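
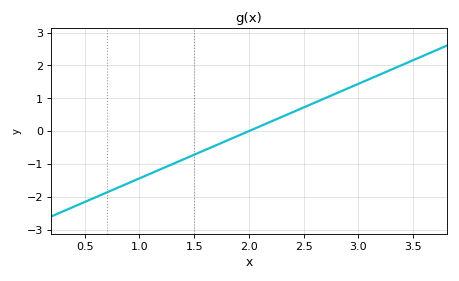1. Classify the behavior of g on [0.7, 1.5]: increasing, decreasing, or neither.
increasing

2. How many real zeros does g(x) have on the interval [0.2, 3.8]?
1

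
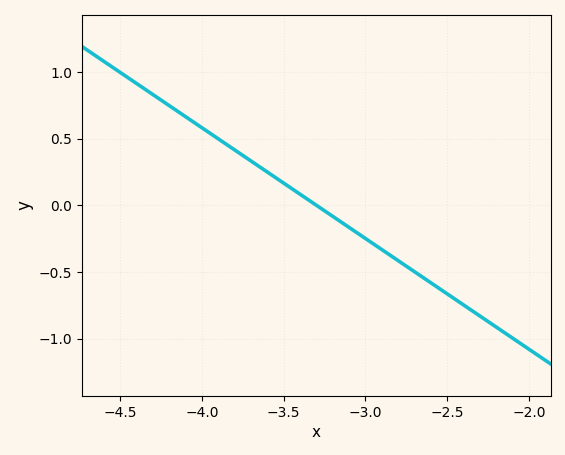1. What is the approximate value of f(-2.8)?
-0.4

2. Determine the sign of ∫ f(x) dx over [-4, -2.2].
negative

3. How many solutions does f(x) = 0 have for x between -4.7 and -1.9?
1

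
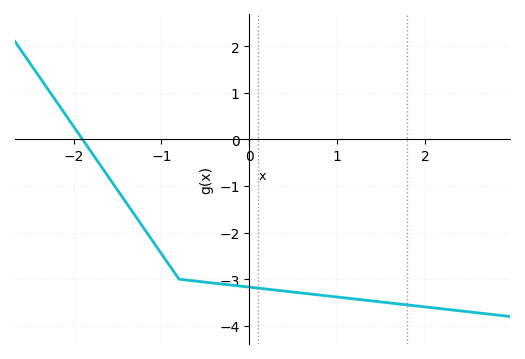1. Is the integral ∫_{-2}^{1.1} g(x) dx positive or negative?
negative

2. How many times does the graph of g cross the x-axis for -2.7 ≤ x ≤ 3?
1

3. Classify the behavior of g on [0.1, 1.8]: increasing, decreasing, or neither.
decreasing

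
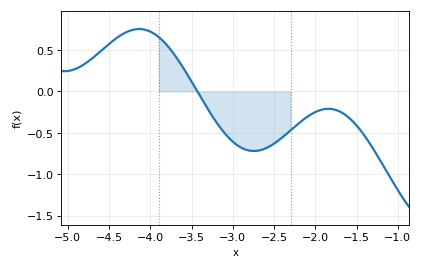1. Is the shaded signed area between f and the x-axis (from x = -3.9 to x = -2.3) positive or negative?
negative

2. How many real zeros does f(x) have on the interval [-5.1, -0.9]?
1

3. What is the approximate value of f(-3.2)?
-0.35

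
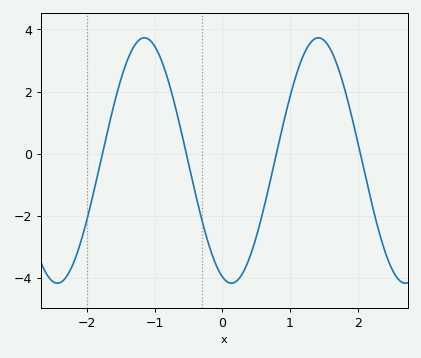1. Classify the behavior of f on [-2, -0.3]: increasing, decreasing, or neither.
neither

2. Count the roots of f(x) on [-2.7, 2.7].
4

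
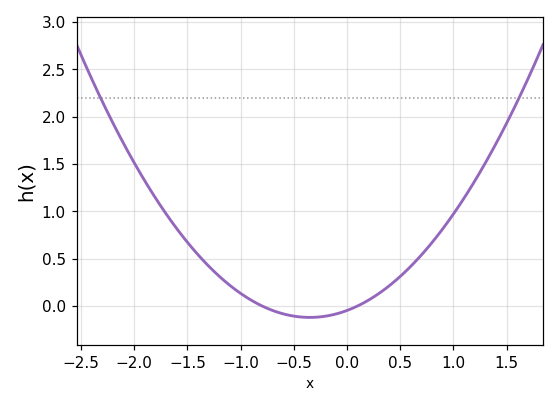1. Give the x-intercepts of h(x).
-0.8, 0.1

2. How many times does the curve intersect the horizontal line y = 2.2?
2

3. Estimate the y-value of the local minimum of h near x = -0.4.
-0.122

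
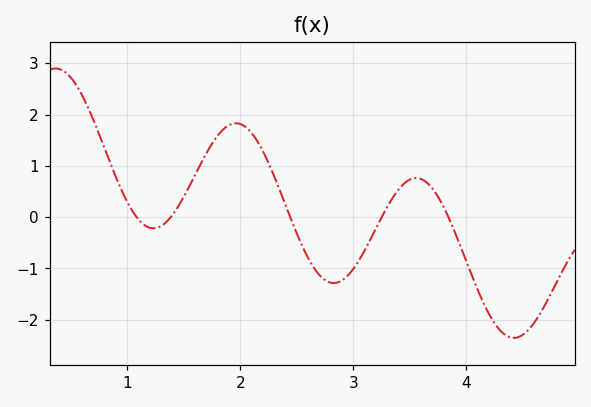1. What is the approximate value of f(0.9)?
0.8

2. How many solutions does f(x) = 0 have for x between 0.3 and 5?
5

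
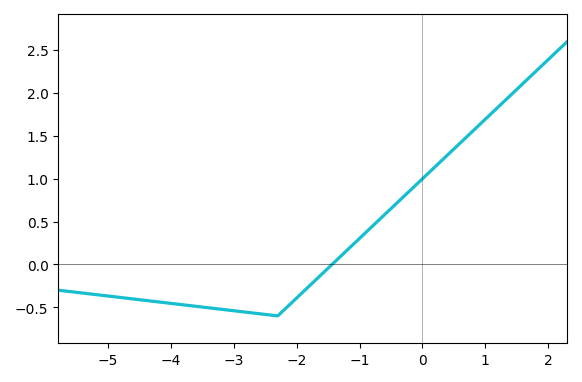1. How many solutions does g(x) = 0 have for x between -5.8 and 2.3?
1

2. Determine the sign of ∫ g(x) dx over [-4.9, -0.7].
negative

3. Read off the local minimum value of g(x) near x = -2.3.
-0.6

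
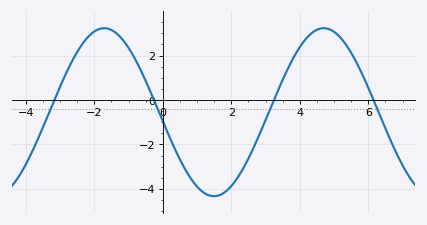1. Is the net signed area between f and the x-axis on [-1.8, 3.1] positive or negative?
negative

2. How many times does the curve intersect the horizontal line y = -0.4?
4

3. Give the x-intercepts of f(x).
-3.17, -0.26, 3.24, 6.15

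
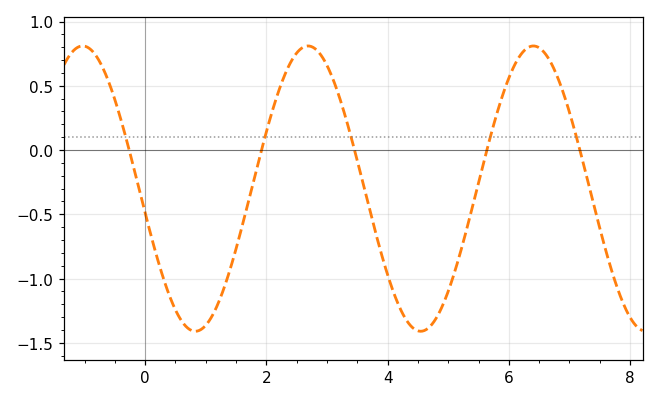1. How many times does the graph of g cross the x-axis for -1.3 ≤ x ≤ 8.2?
5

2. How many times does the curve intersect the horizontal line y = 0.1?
5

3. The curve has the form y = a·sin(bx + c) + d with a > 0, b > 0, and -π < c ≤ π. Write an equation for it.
y = 1.11sin(1.7x - 3) - 0.3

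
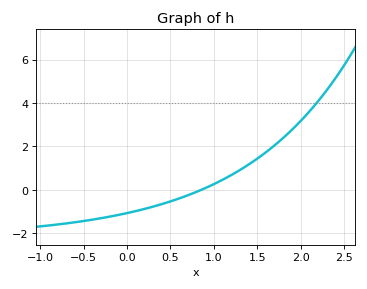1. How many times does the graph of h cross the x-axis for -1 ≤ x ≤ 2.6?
1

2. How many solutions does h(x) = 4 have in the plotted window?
1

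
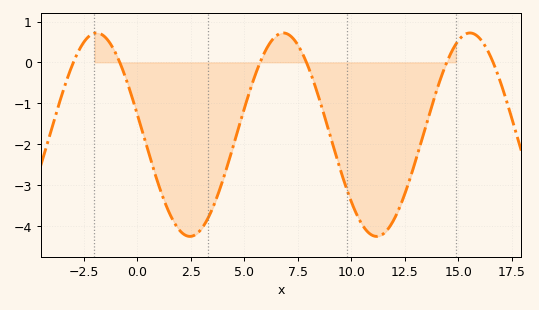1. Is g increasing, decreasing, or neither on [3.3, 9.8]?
neither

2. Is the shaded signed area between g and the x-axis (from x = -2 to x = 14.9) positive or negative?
negative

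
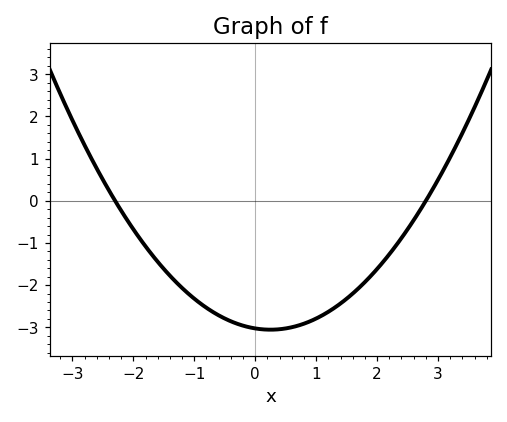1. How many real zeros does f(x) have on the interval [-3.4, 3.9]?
2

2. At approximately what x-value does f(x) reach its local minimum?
0.2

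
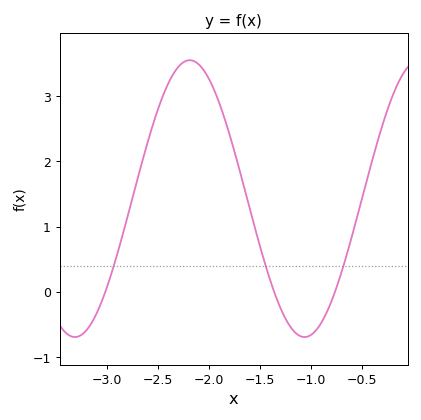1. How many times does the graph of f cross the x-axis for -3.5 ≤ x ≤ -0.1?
3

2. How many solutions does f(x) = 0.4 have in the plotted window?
3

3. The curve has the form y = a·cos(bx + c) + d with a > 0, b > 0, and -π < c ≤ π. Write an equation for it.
y = 2.12cos(2.8x - 0.16) + 1.43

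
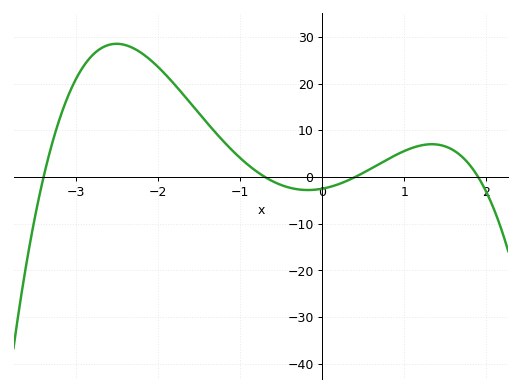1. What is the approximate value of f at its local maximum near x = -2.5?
29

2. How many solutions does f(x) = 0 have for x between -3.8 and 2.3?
4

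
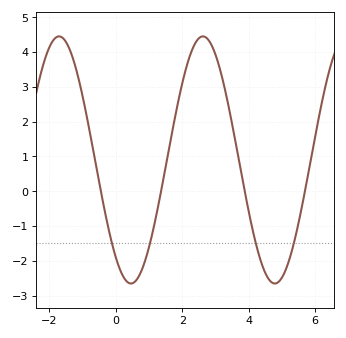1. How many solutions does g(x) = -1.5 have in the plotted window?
4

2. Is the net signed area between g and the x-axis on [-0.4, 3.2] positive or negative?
positive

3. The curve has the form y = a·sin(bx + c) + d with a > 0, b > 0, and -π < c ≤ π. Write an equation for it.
y = 3.55sin(1.4x - 2.2) + 0.9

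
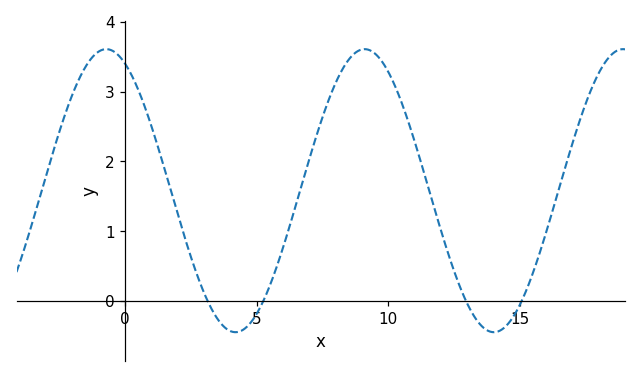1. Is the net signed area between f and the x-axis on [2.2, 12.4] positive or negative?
positive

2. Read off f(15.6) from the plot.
0.5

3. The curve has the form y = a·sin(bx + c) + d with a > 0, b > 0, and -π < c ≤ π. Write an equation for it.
y = 2.03sin(0.64x + 2) + 1.58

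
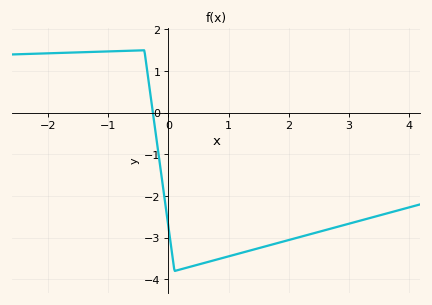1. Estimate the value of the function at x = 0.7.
-3.6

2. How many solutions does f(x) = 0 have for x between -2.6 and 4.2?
1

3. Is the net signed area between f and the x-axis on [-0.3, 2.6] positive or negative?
negative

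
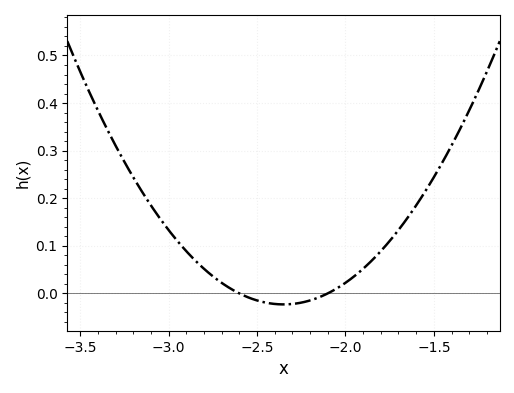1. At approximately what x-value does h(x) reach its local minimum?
-2.35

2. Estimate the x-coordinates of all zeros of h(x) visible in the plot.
-2.6, -2.1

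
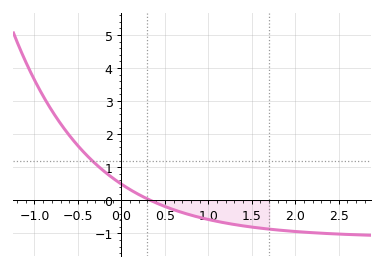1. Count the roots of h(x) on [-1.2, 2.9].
1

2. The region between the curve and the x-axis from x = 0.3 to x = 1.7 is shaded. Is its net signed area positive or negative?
negative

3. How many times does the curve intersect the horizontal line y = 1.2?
1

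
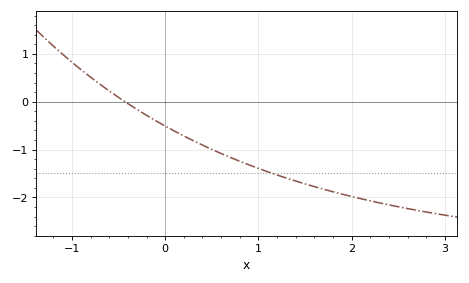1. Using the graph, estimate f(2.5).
-2.2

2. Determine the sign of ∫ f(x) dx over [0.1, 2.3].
negative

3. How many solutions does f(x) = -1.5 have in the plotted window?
1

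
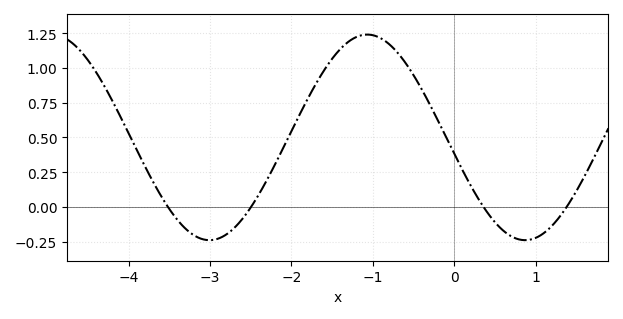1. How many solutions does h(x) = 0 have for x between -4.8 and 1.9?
4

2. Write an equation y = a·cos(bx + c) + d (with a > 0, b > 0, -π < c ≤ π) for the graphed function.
y = 0.74cos(1.62x + 1.73) + 0.5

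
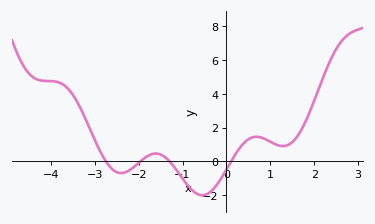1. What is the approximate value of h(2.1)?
4.28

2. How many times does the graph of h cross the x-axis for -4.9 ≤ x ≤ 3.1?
4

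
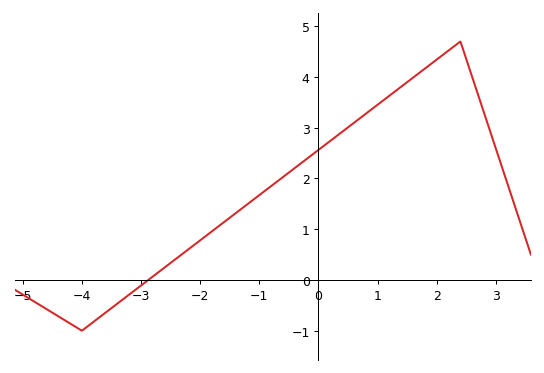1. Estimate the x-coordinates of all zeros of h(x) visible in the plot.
-2.88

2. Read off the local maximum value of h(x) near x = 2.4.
4.7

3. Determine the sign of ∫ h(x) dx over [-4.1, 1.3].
positive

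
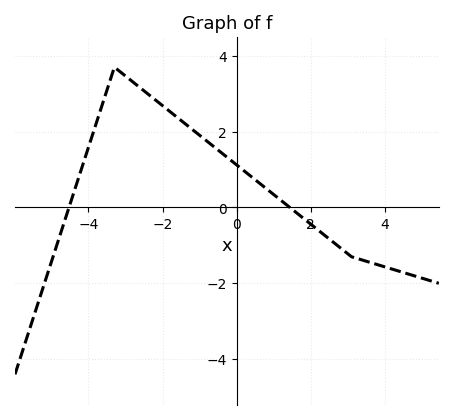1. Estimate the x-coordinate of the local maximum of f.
-3.3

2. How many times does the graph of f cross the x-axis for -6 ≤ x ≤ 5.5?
2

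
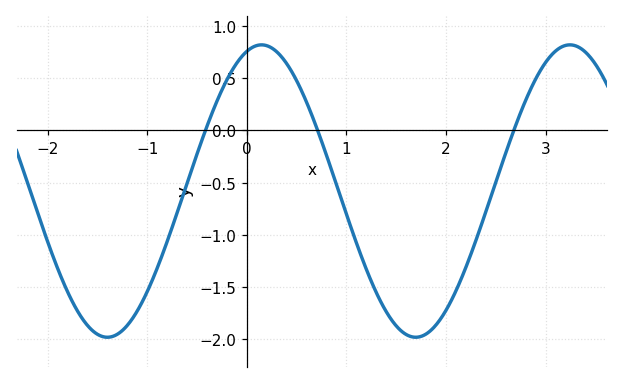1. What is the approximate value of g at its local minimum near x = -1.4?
-1.98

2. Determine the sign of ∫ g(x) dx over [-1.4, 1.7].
negative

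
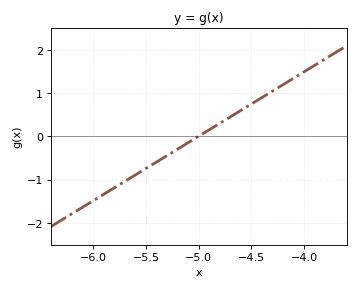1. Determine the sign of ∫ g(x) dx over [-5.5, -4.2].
positive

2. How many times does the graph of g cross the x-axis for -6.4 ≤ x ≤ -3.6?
1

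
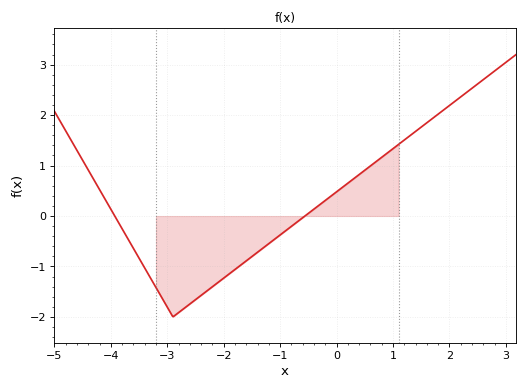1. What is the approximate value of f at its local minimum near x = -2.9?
-2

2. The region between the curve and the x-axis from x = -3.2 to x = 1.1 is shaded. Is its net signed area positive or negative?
negative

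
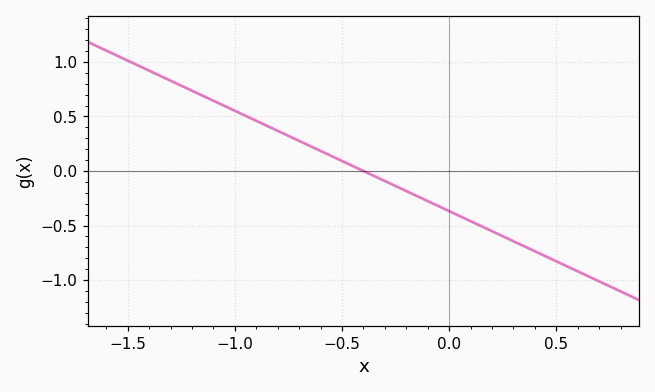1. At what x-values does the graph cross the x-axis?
-0.4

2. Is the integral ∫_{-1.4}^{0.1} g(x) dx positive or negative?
positive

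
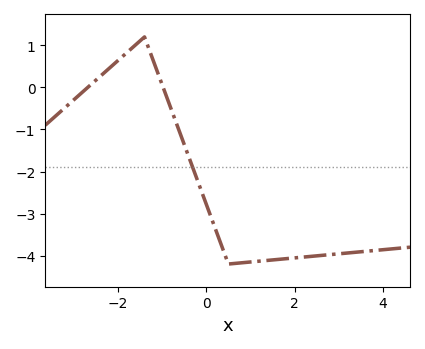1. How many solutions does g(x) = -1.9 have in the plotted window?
1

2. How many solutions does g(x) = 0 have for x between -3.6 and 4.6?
2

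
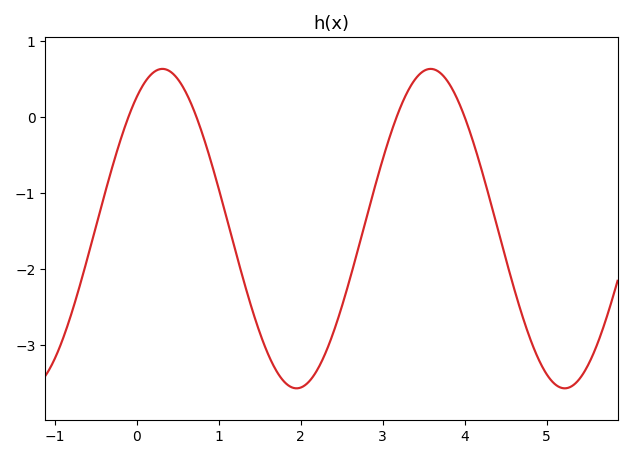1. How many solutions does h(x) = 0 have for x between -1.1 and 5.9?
4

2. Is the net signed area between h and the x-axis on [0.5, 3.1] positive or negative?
negative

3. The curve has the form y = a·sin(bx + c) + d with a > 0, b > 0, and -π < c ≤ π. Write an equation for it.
y = 2.1sin(1.92x + 0.972) - 1.47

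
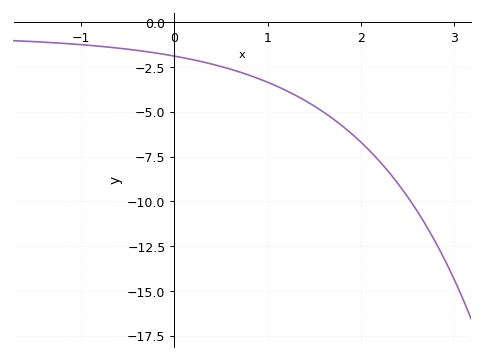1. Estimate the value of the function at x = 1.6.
-5.02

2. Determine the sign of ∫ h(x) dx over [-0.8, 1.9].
negative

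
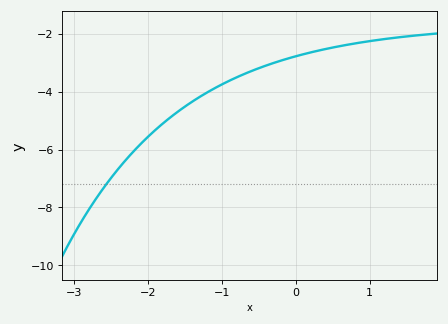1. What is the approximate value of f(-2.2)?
-6.07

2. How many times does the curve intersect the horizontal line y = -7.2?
1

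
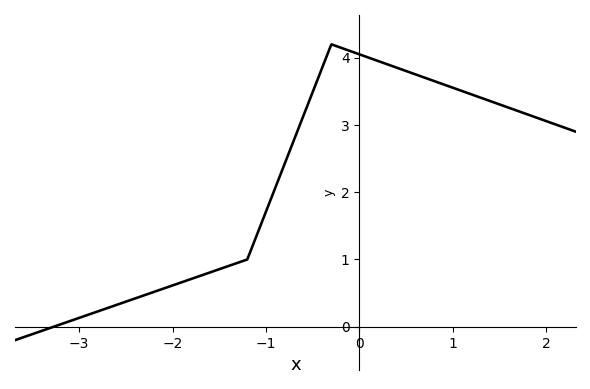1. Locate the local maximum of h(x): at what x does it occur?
-0.3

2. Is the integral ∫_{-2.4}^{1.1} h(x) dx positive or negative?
positive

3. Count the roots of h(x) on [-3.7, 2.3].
1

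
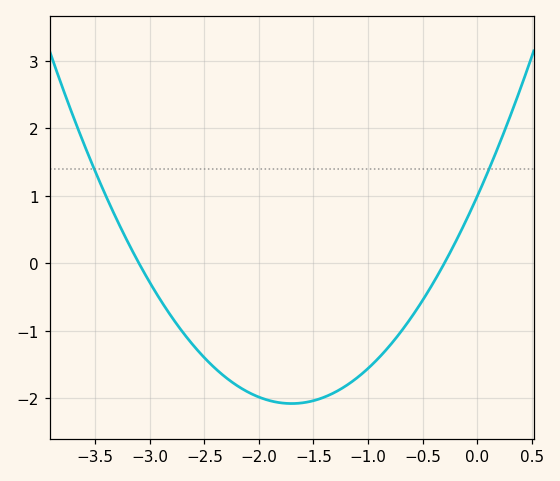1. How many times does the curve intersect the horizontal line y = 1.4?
2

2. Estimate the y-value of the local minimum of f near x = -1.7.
-2.08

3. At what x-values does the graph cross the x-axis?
-3.1, -0.3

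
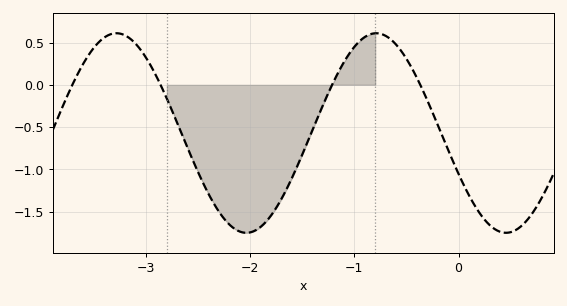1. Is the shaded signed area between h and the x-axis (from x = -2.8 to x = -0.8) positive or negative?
negative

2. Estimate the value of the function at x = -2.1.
-1.74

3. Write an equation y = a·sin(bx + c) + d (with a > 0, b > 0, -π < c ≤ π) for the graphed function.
y = 1.18sin(2.52x - 2.72) - 0.57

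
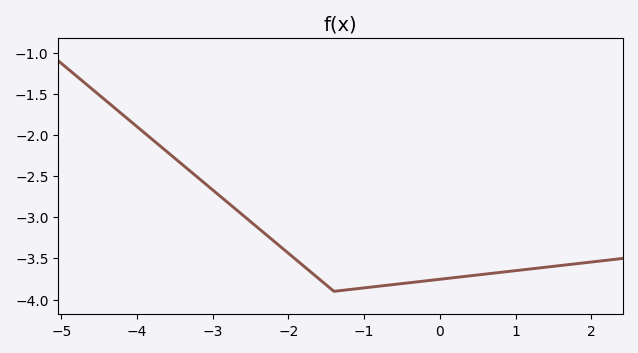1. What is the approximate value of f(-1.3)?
-3.9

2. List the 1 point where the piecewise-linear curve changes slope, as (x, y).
(-1.4, -3.9)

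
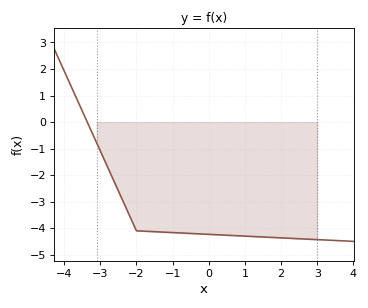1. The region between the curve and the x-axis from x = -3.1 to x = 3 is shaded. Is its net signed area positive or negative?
negative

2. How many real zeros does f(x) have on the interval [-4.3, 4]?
1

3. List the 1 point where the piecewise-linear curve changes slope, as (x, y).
(-2, -4.1)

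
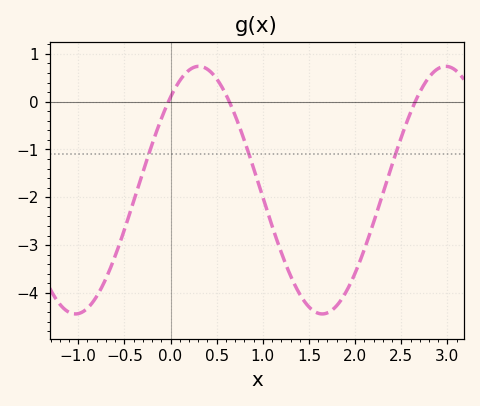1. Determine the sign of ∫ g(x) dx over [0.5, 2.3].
negative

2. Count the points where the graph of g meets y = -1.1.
3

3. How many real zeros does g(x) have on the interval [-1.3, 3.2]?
3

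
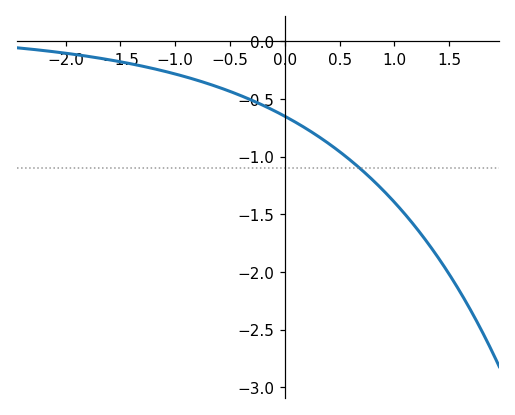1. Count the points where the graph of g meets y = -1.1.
1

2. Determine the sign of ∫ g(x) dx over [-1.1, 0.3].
negative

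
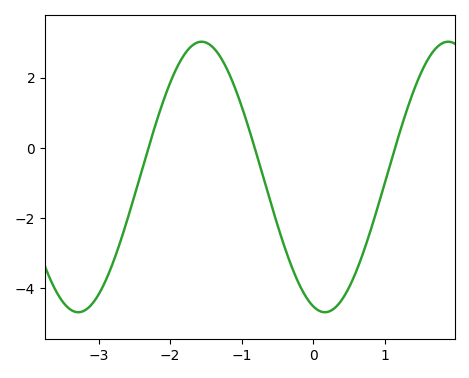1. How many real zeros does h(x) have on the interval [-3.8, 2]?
3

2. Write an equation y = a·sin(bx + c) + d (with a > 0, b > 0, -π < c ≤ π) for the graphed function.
y = 3.85sin(1.82x - 1.87) - 0.83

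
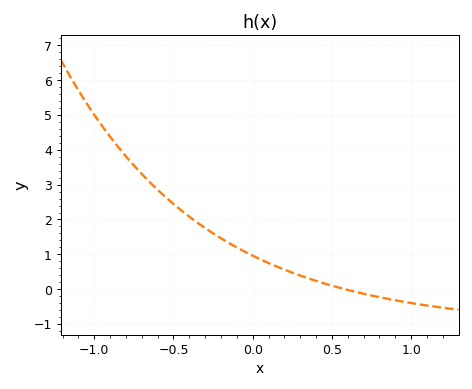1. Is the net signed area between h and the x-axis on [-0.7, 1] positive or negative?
positive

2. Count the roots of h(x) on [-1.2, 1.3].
1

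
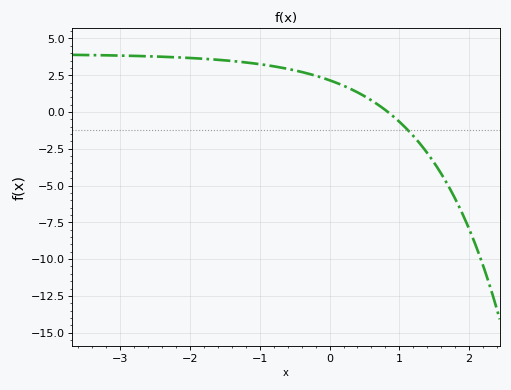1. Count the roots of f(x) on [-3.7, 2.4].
1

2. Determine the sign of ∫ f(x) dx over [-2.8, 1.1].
positive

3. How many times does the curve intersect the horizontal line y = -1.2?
1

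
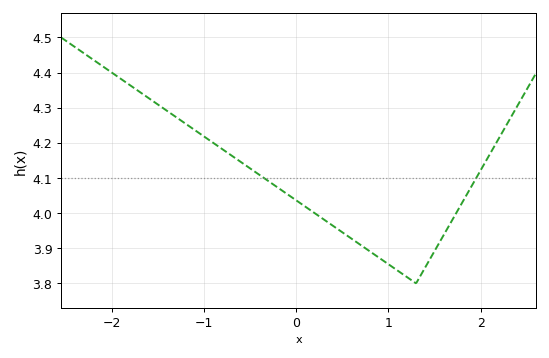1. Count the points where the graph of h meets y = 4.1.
2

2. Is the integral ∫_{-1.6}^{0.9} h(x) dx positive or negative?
positive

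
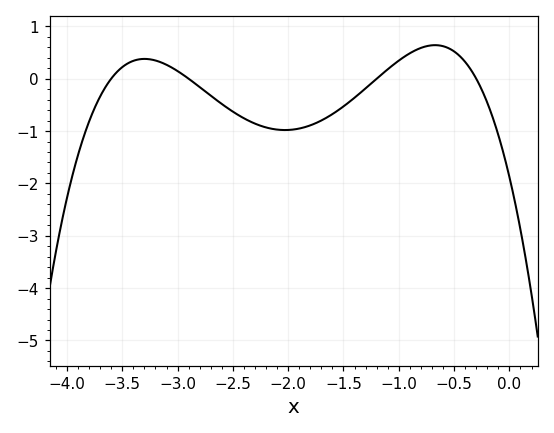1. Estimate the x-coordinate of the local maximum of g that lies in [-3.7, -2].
-3.3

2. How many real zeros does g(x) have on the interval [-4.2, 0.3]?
4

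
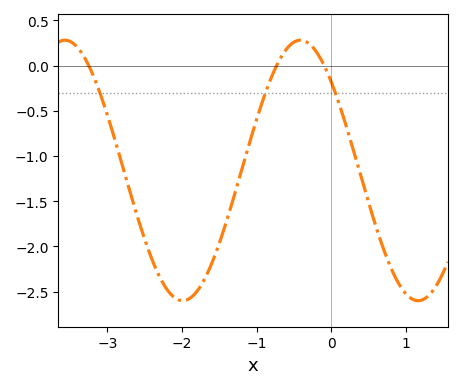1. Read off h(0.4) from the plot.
-1.25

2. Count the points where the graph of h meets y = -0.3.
3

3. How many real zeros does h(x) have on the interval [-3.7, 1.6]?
3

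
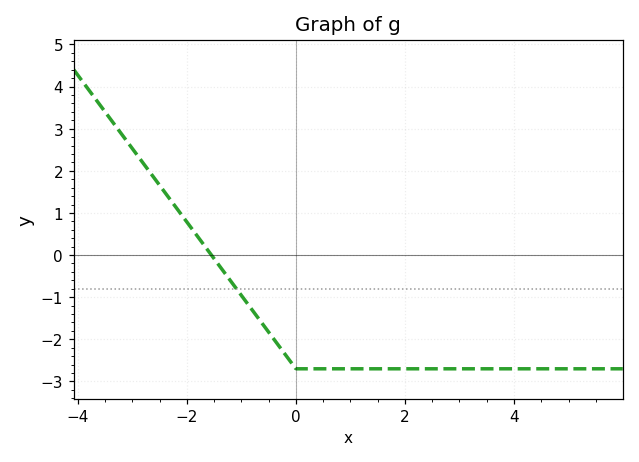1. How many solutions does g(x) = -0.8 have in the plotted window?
1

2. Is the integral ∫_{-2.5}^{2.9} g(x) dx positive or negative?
negative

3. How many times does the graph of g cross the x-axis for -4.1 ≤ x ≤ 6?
1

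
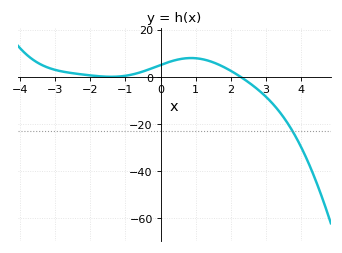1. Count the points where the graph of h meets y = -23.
1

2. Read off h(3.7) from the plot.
-21.6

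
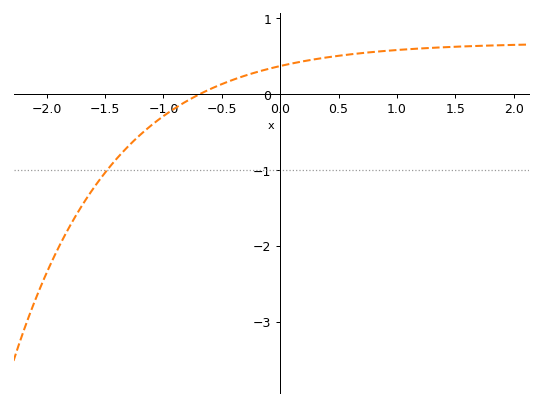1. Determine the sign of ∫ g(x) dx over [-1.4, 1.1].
positive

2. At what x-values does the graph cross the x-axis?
-0.689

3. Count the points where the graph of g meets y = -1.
1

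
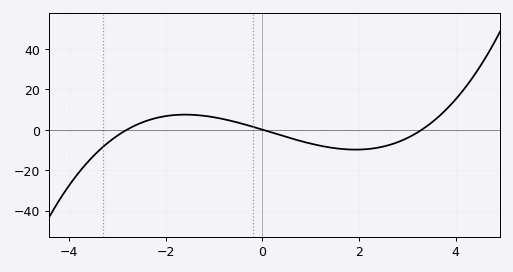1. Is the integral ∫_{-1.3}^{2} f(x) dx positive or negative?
negative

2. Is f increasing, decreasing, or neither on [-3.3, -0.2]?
neither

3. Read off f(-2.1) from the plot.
6.27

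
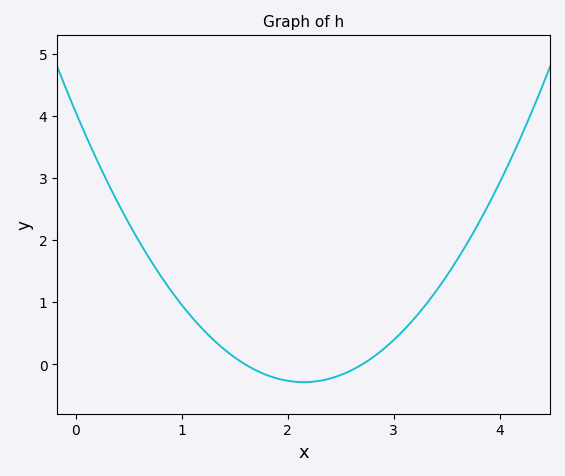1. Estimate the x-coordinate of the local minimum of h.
2.1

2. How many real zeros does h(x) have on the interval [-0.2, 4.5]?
2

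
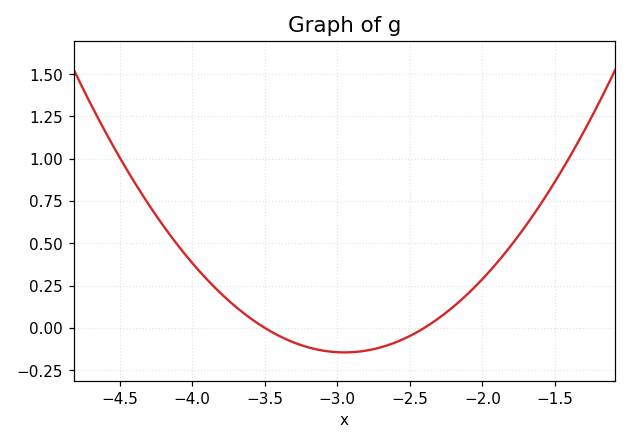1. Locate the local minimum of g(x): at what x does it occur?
-2.95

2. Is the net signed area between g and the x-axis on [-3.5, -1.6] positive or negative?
positive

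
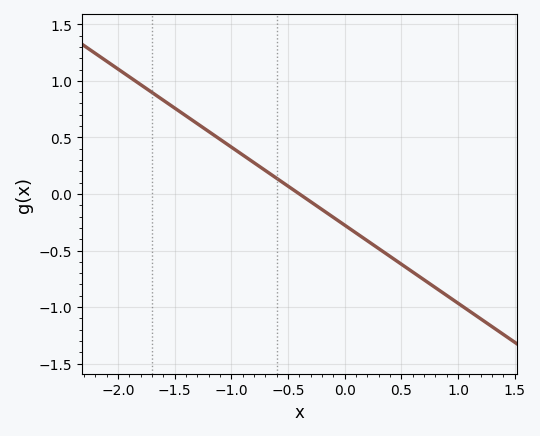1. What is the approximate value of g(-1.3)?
0.6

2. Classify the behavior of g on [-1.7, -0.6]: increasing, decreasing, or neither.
decreasing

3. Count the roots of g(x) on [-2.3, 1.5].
1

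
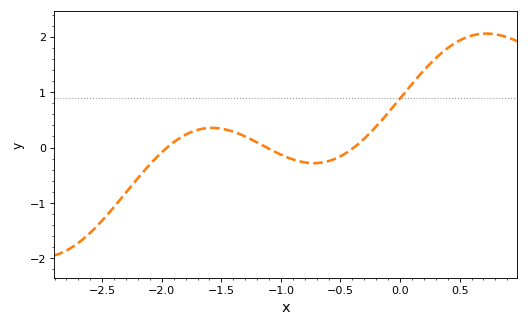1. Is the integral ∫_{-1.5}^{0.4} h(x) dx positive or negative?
positive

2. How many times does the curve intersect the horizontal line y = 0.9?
1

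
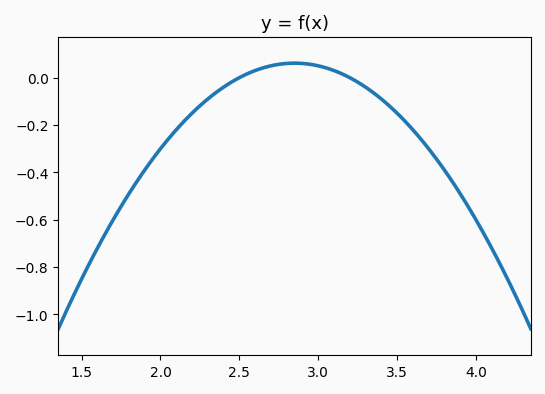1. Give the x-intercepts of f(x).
2.5, 3.2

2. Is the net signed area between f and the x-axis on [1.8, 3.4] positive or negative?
negative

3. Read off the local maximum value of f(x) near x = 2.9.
0.061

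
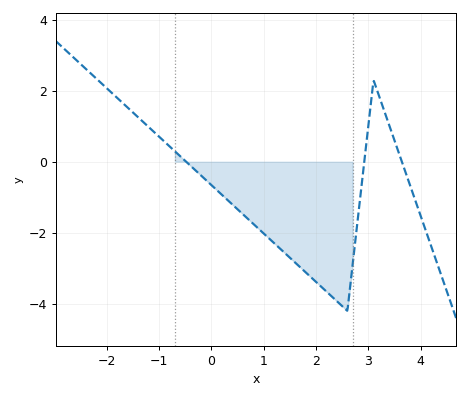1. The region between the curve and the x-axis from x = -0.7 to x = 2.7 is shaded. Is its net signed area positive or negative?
negative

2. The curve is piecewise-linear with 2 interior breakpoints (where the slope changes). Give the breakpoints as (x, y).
(2.6, -4.2); (3.1, 2.3)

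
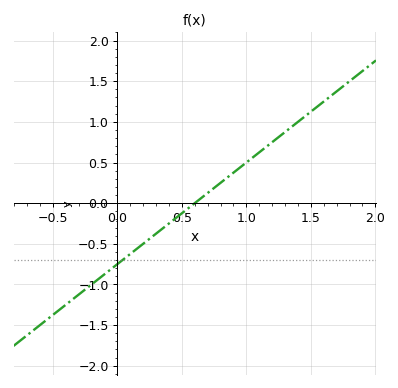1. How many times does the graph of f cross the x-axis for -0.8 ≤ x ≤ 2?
1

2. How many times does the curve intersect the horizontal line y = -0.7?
1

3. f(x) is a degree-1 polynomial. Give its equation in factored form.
y = 1.25(x - 0.6)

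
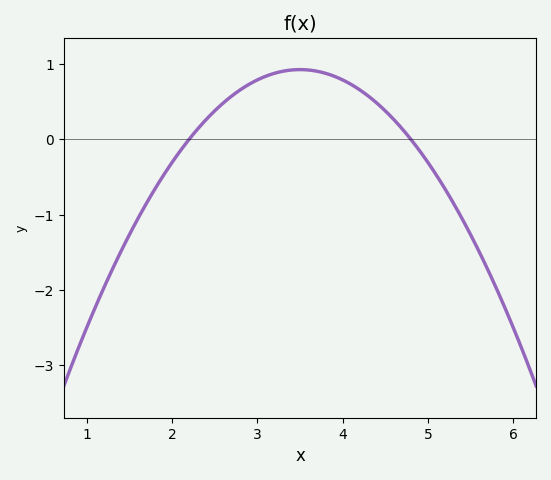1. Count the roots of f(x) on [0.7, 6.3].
2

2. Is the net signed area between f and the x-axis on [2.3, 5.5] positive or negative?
positive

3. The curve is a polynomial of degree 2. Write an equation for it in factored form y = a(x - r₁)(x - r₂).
y = -0.55(x - 2.2)(x - 4.8)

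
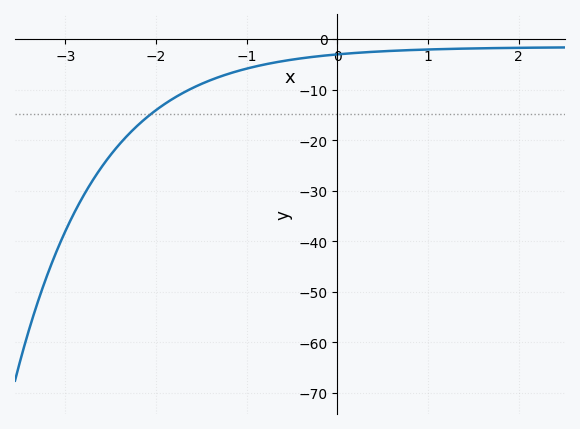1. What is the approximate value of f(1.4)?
-1.89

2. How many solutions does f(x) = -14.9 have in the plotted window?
1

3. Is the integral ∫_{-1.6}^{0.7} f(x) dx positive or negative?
negative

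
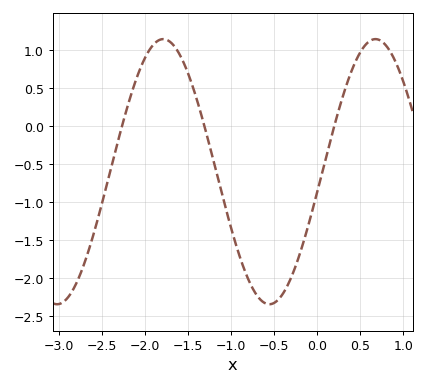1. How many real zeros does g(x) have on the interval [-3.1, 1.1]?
3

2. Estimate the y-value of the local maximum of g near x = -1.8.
1.15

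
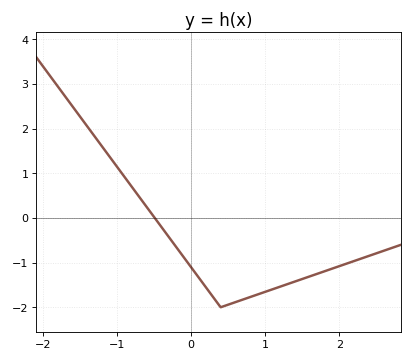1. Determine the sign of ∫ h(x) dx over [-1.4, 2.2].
negative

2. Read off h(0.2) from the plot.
-1.55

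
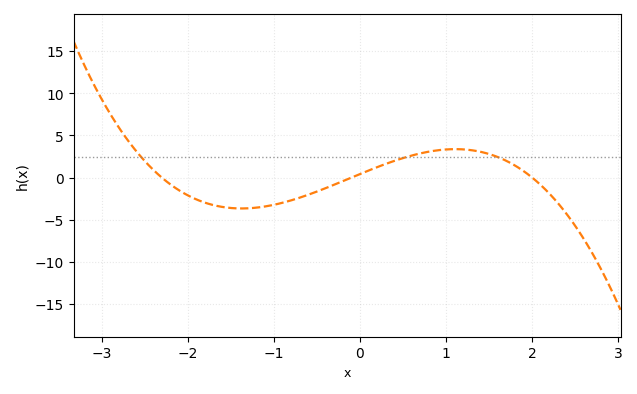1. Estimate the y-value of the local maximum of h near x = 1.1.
3.5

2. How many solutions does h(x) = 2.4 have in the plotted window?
3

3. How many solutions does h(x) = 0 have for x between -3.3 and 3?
3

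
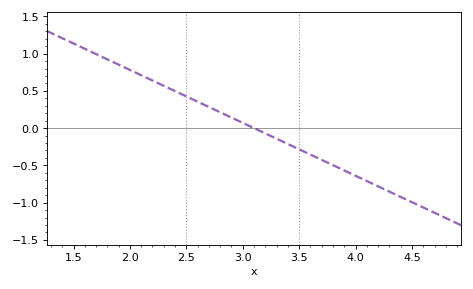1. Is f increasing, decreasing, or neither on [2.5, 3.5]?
decreasing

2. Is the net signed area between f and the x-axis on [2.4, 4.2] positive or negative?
negative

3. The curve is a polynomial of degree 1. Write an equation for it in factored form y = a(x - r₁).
y = -0.71(x - 3.1)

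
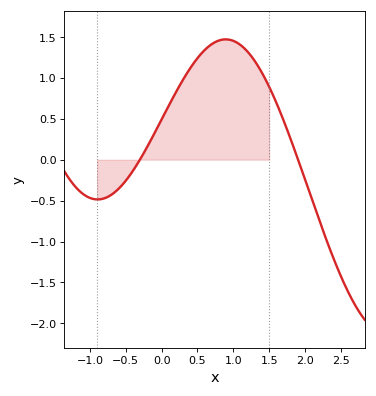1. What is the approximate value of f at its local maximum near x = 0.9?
1.47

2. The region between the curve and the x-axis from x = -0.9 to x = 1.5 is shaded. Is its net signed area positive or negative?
positive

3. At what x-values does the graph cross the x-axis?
-0.303, 1.9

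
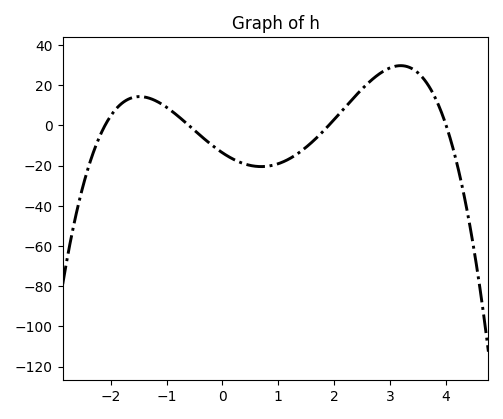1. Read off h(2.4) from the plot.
15.3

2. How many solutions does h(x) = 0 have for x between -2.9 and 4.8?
4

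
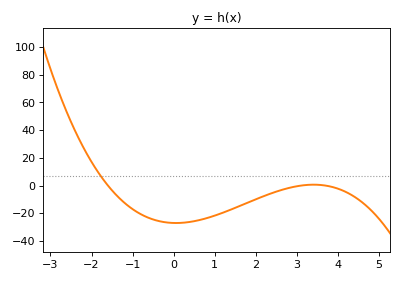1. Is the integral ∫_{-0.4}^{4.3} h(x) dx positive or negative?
negative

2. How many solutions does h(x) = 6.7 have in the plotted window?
1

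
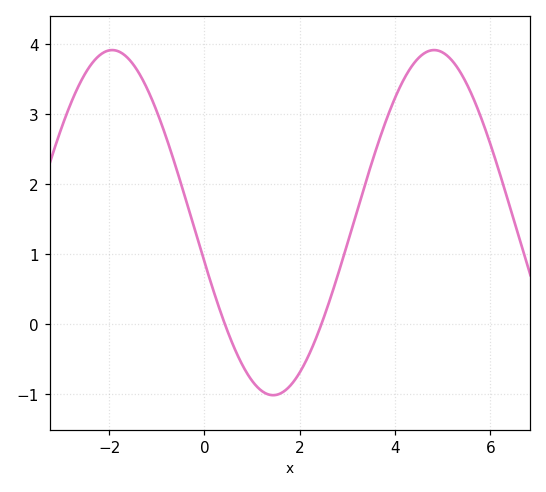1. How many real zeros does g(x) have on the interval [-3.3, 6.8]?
2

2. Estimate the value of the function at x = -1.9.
3.9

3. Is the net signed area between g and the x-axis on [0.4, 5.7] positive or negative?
positive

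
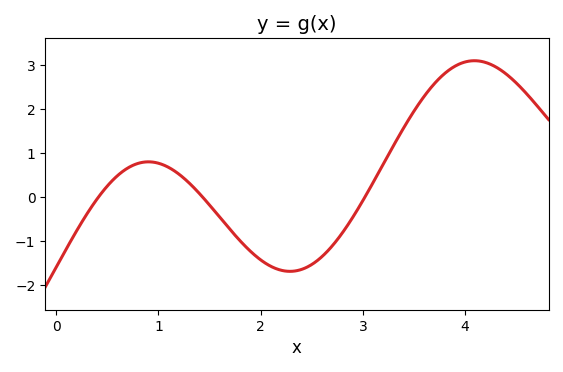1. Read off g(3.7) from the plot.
2.58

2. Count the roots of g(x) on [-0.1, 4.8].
3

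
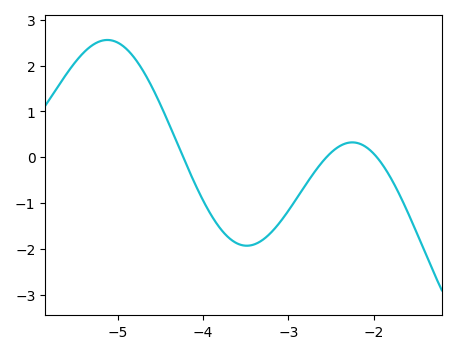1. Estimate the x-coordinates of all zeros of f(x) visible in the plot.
-4.23, -2.55, -1.96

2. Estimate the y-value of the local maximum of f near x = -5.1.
2.56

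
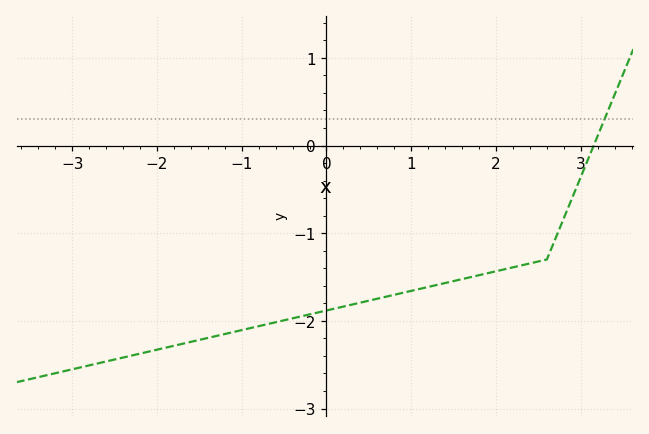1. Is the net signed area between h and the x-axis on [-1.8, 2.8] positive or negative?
negative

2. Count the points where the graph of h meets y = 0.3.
1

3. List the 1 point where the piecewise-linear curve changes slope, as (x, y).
(2.6, -1.3)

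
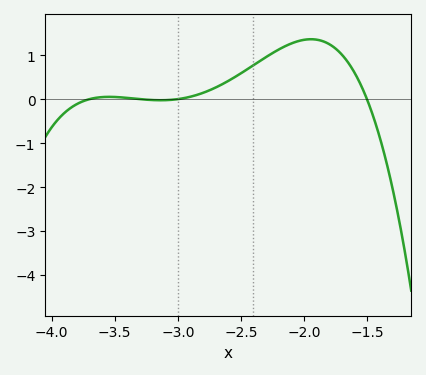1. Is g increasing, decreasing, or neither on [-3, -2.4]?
increasing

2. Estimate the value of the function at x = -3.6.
0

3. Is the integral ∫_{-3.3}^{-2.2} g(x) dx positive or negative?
positive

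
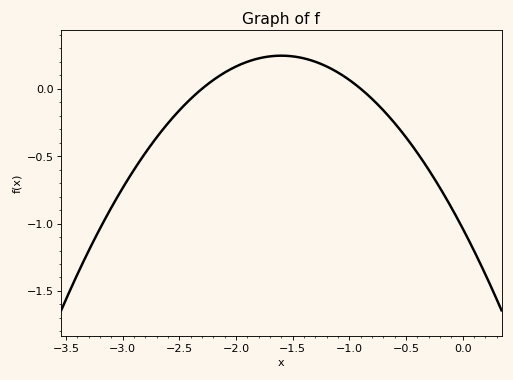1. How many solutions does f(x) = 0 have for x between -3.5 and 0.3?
2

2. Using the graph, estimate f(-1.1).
0.12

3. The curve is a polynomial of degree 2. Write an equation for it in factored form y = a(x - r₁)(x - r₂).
y = -0.5(x + 2.3)(x + 0.9)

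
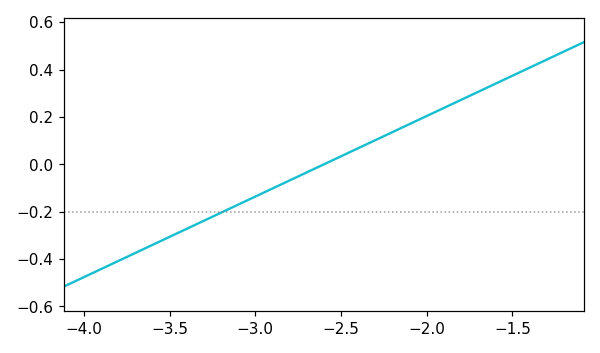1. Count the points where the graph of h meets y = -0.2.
1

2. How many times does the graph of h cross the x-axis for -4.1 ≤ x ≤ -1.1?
1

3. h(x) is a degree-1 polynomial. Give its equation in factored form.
y = 0.34(x + 2.6)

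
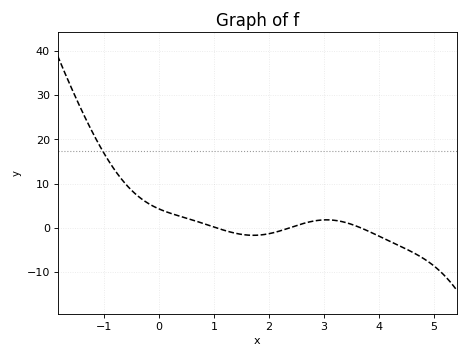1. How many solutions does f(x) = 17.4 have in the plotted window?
1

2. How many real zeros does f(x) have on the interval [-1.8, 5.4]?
3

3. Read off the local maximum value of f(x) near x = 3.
1.78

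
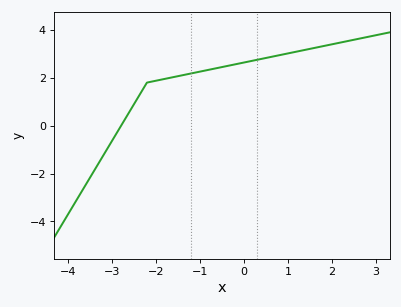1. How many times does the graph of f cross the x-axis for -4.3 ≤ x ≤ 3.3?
1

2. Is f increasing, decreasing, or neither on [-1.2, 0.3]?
increasing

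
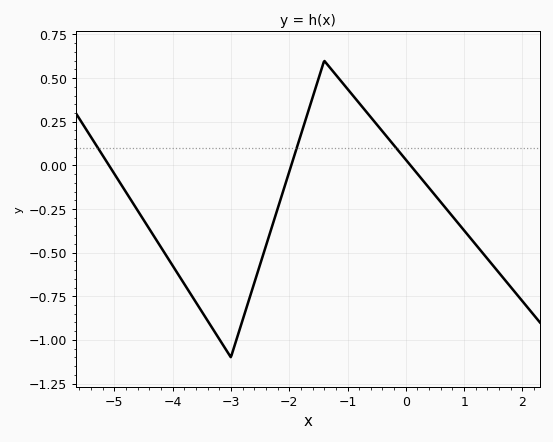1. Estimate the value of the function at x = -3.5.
-0.84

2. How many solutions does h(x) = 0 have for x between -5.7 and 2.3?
3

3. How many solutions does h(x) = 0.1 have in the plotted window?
3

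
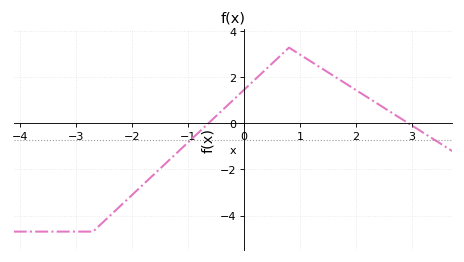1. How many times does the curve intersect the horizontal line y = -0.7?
2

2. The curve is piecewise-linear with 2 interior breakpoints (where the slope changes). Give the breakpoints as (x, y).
(-2.7, -4.7); (0.8, 3.3)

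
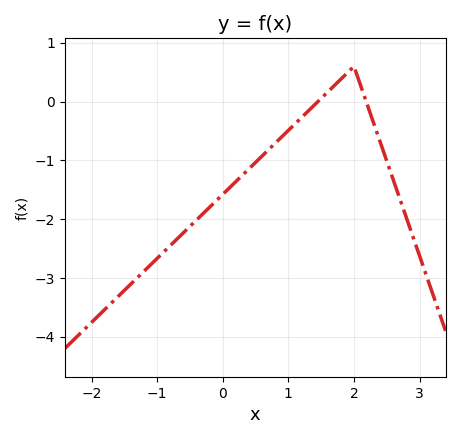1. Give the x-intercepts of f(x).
1.45, 2.19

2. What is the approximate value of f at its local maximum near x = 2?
0.6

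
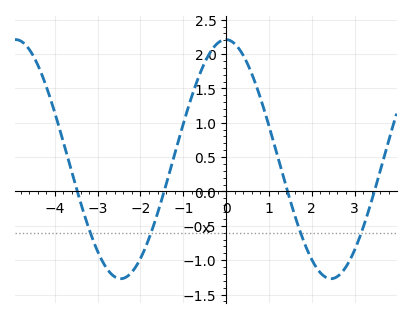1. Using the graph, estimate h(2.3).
-1.24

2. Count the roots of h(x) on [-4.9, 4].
4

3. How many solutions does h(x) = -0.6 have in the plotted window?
4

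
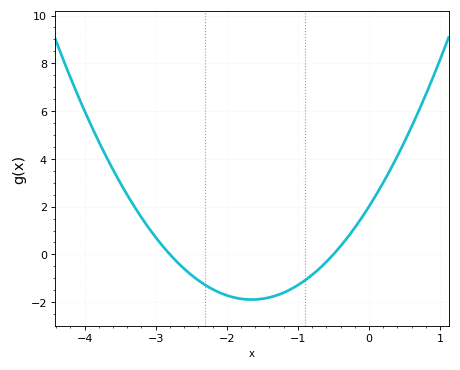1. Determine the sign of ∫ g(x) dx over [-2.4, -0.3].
negative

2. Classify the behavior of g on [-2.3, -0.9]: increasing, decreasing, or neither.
neither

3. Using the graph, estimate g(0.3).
3.6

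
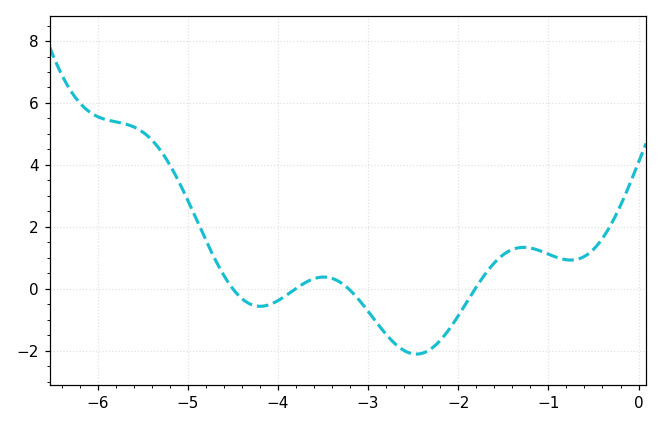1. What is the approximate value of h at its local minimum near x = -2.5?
-2.2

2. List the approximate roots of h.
-4.5, -3.8, -3.2, -1.8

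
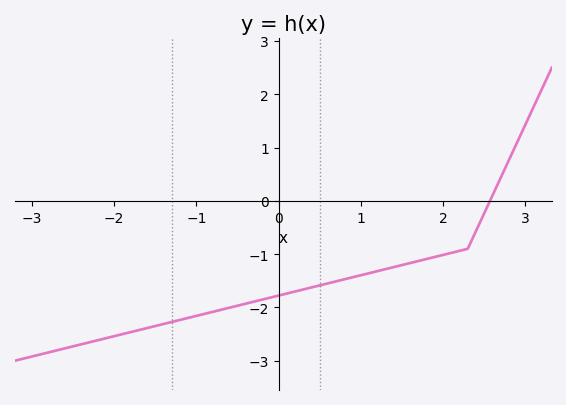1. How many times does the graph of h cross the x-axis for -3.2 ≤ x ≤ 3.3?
1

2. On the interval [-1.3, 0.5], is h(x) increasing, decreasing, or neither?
increasing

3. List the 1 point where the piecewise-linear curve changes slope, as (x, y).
(2.3, -0.9)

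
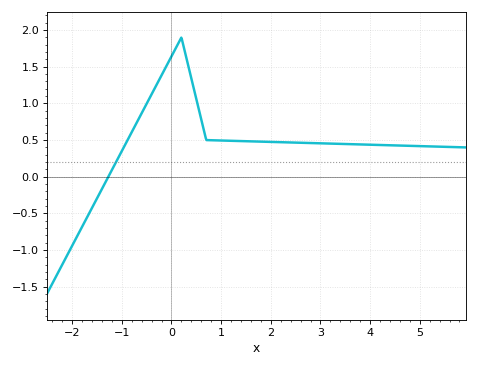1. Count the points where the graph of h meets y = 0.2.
1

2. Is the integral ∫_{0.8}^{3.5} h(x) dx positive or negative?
positive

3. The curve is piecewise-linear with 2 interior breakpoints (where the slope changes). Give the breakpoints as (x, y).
(0.2, 1.9); (0.7, 0.5)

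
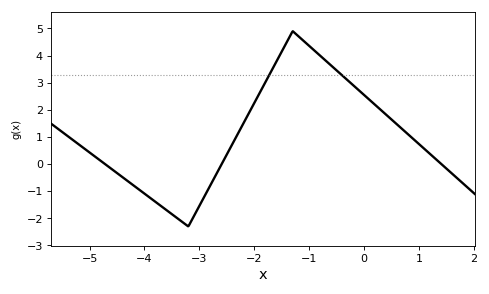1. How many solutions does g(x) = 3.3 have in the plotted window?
2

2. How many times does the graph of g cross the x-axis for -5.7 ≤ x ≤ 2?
3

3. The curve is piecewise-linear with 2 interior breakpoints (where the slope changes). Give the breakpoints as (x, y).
(-3.2, -2.3); (-1.3, 4.9)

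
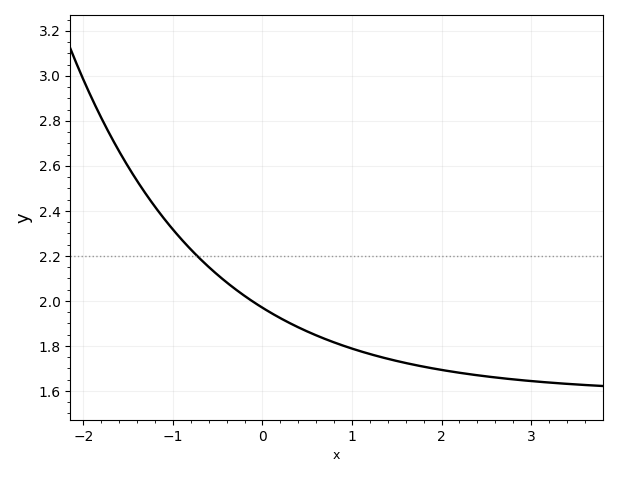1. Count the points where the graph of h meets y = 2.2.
1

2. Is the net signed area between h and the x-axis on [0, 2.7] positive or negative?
positive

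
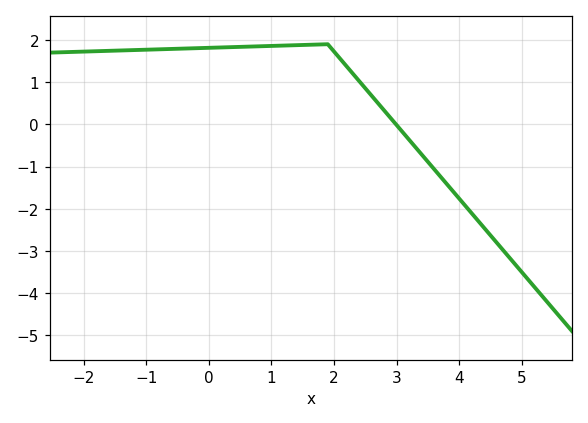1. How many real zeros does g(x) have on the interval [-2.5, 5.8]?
1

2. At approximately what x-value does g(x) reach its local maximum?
2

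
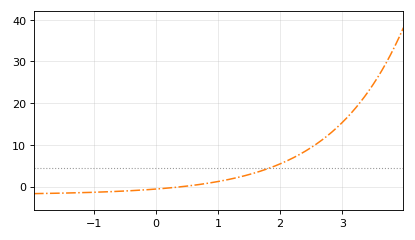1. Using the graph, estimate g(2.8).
12.6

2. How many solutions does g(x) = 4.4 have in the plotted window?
1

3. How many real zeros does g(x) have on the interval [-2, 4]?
1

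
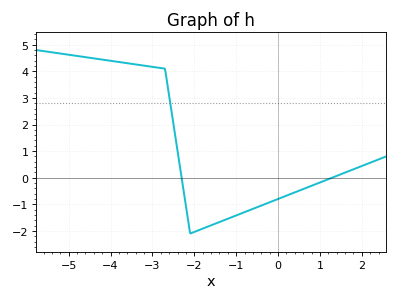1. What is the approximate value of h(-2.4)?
1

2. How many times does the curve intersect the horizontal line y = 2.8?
1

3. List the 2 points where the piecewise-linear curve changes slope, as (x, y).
(-2.7, 4.1); (-2.1, -2.1)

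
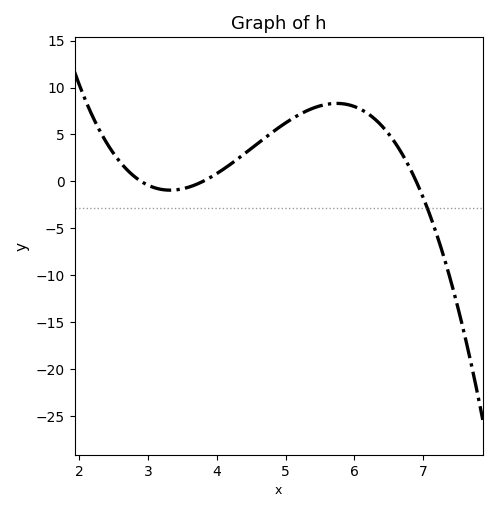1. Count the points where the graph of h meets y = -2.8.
1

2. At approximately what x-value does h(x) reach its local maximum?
5.7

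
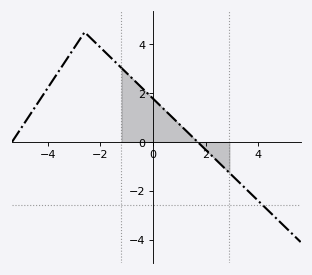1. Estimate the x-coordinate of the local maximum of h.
-2.6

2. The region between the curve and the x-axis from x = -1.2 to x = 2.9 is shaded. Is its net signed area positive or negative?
positive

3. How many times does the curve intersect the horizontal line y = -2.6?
1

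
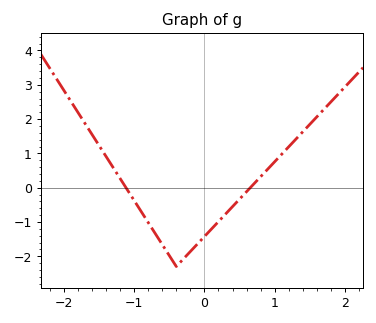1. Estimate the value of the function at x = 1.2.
1.19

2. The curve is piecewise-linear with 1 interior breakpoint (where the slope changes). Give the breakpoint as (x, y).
(-0.4, -2.3)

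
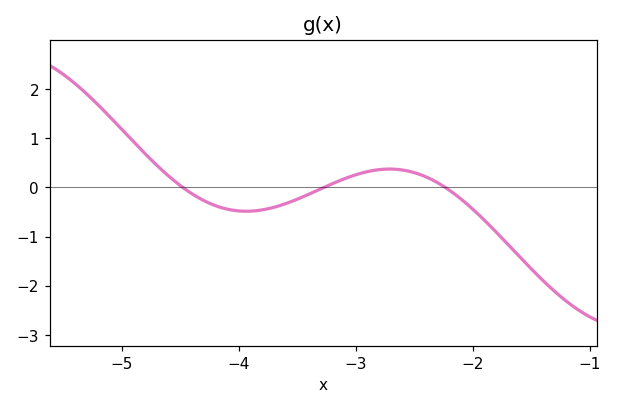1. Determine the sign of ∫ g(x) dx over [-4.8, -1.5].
negative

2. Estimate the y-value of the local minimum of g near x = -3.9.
-0.483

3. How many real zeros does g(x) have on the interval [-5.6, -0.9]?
3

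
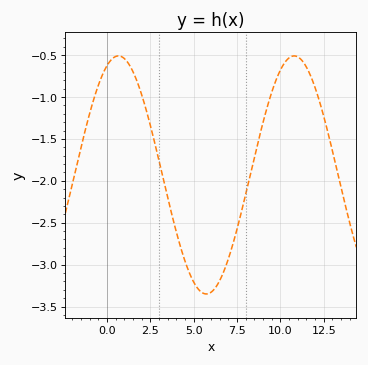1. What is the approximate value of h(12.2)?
-1.02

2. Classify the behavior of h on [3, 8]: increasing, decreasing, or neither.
neither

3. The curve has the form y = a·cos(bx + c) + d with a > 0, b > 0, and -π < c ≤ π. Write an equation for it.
y = 1.42cos(0.62x - 0.41) - 1.93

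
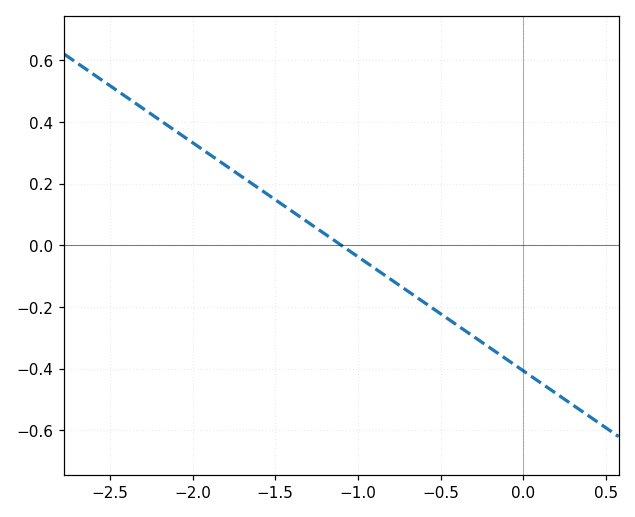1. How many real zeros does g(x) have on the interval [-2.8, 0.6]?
1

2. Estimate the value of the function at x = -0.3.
-0.296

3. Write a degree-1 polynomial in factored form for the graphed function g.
y = -0.37(x + 1.1)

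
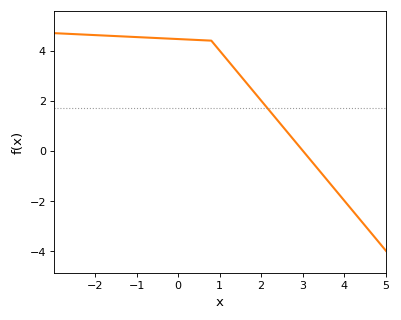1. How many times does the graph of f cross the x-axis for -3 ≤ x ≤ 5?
1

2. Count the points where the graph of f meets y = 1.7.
1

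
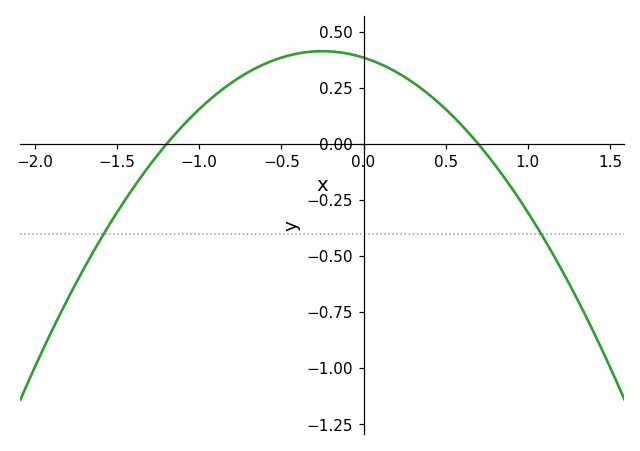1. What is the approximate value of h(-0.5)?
0.386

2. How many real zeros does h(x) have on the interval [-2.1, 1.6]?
2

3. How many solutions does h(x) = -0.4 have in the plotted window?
2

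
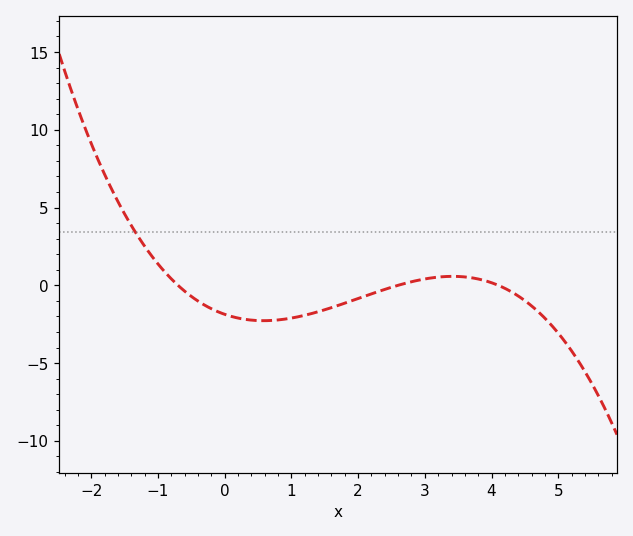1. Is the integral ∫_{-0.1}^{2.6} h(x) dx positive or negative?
negative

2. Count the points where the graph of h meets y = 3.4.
1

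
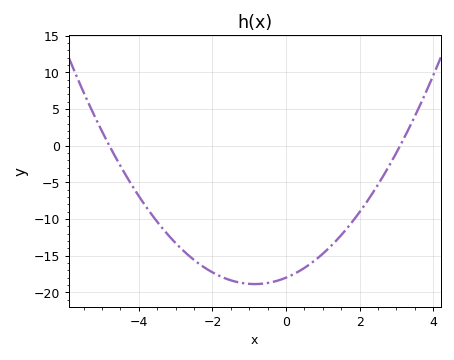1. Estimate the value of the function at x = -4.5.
-2.76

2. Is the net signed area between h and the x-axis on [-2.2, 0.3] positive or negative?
negative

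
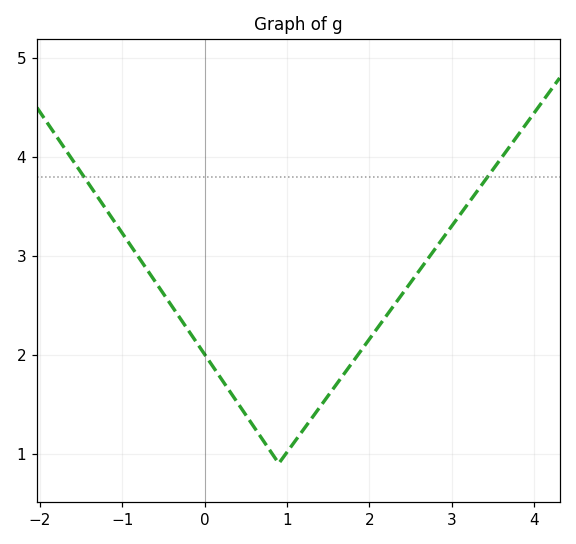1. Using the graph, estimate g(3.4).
3.8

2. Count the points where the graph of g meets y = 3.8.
2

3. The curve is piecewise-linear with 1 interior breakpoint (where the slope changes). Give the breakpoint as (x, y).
(0.9, 0.9)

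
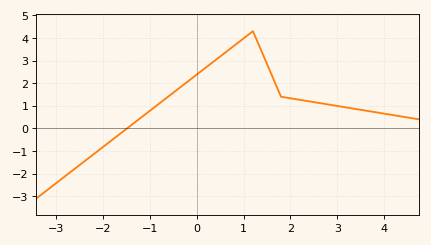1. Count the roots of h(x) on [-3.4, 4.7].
1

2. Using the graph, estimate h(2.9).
1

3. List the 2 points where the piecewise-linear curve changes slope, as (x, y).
(1.2, 4.3); (1.8, 1.4)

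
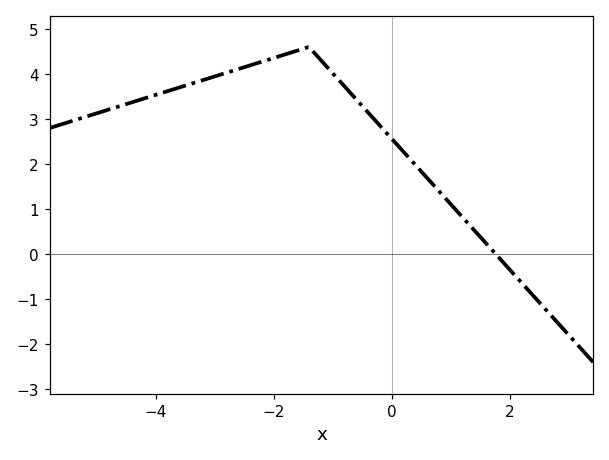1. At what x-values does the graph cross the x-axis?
1.77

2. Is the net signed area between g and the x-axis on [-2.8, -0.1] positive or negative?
positive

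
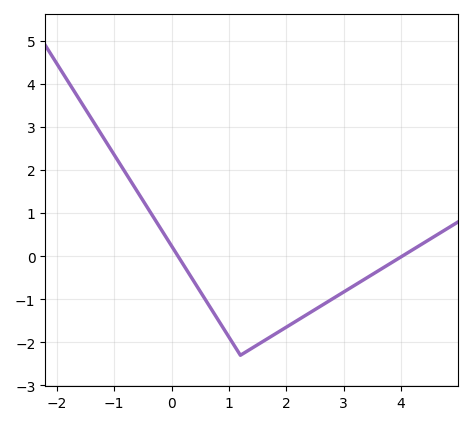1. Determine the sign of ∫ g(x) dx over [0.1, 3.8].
negative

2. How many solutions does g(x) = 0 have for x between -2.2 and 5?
2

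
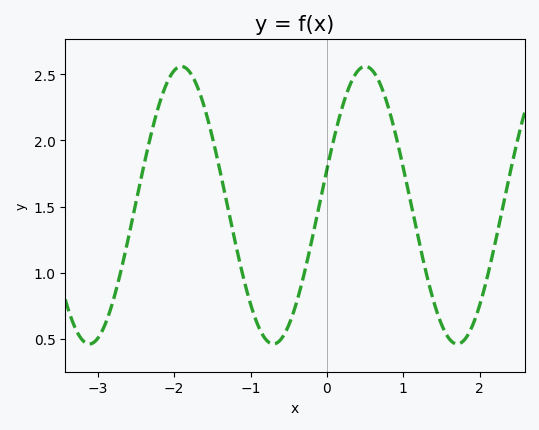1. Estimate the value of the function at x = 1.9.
0.6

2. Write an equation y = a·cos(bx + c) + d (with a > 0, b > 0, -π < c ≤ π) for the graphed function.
y = 1.05cos(2.6x - 1.3) + 1.51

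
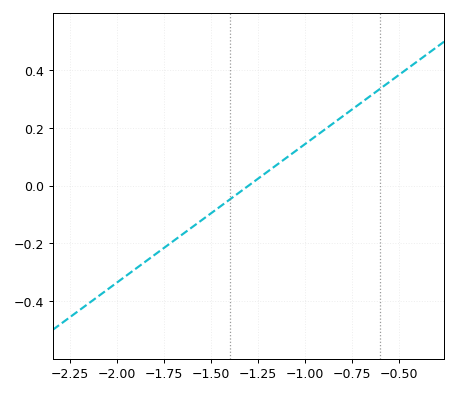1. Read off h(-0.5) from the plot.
0.38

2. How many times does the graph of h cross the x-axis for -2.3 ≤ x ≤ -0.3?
1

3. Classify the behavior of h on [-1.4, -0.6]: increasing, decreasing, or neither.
increasing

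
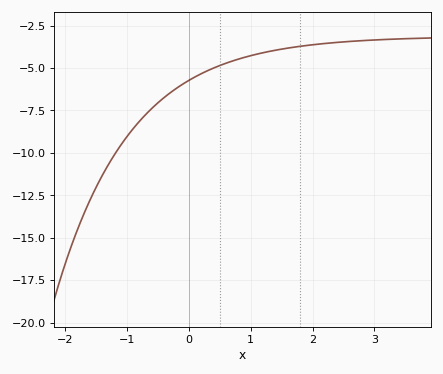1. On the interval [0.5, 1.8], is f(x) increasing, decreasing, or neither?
increasing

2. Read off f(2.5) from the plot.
-3.46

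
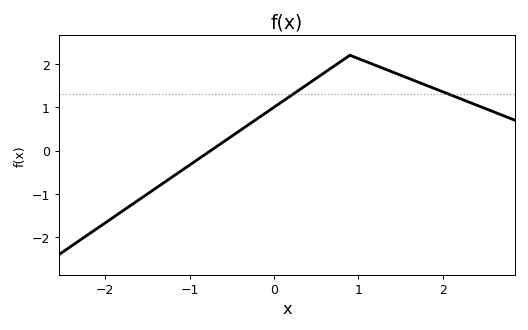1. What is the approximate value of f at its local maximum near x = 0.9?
2.2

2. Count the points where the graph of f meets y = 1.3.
2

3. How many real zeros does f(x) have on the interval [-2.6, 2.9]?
1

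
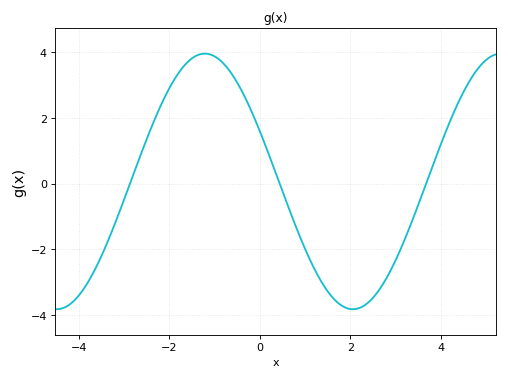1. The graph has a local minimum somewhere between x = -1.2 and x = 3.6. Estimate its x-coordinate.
2.05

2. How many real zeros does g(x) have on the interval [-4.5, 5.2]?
3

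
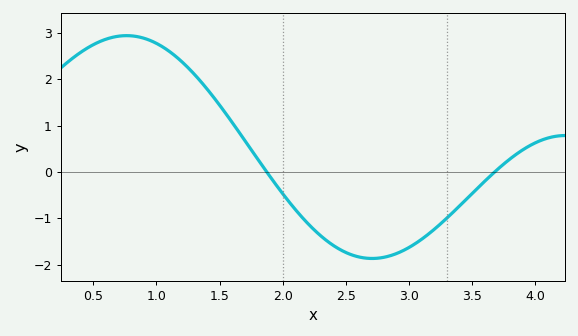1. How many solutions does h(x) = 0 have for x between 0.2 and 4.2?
2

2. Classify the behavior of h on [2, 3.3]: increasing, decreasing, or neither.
neither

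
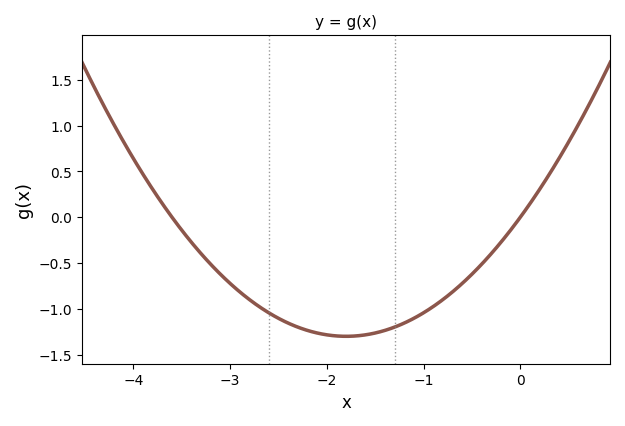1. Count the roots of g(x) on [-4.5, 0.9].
2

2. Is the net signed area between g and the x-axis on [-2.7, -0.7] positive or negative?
negative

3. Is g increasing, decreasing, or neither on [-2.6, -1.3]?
neither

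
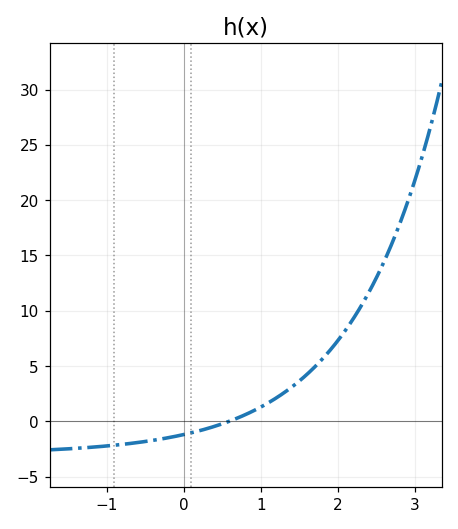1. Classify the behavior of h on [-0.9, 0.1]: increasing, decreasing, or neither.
increasing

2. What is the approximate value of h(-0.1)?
-1.5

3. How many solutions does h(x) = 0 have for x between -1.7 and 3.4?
1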